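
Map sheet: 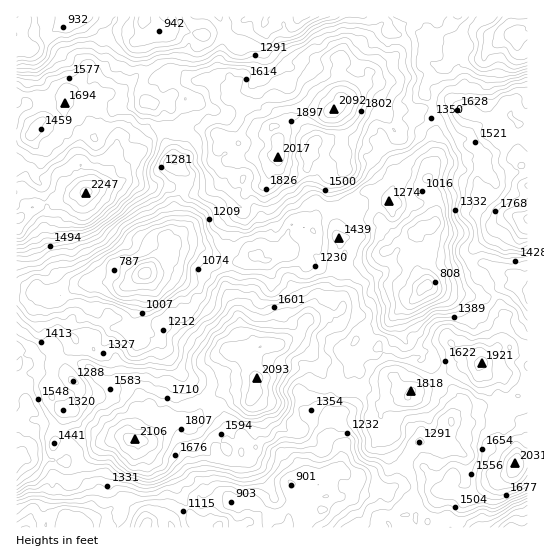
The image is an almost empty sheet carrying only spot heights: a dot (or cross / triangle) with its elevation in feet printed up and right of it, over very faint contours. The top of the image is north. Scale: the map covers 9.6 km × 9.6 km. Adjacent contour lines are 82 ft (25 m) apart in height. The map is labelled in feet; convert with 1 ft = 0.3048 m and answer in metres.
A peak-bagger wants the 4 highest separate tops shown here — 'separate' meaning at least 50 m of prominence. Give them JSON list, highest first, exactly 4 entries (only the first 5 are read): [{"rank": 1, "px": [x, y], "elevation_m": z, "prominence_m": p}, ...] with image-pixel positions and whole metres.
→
[{"rank": 1, "px": [86, 193], "elevation_m": 685, "prominence_m": 550}, {"rank": 2, "px": [135, 439], "elevation_m": 642, "prominence_m": 223}, {"rank": 3, "px": [257, 378], "elevation_m": 638, "prominence_m": 98}, {"rank": 4, "px": [333, 109], "elevation_m": 638, "prominence_m": 184}]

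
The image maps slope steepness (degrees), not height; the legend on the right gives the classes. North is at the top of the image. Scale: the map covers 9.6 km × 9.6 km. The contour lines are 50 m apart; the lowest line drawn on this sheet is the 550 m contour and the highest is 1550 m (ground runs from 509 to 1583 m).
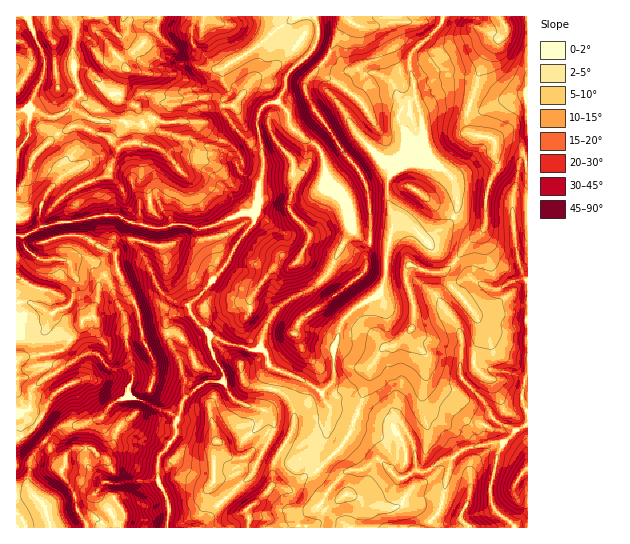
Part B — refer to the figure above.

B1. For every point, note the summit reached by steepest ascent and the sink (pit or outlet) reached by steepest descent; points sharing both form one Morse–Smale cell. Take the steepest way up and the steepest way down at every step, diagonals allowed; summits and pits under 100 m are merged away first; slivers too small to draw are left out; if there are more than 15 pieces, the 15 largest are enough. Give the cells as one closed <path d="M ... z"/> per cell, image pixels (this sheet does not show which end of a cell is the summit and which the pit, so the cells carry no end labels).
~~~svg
<path d="M527 16l-84 0-3 10-27 24-4 8 7 44 5 13 2 22-6 13-10 12 27 2 9 5 12 14 2 26-4 8 20 12 8 2 3-2-16 14-12 18-13 11-16 0-14-7-5 1-3 12 10 31-2 16-12 16-8 6-10 1-14 19-1 15-13 36 11 6 24 3 4 2 9-1 9 13 3 8 1 20 3 3 6 0 16-11 10-2 12-10 28-6 12 0 14-14 11-6 0-12-5-9 0-13 2-10 3-1z"/><path d="M314 16l-243 0 5 11-3 16 0 27 7 25-14 17-12 5-8-1-13-7-8 0-9 4 0 121 9 2 16-9 64-12 10 0 15 8 23 5 10 0 14-4 0-6 11-20 0-19-23-27-10-5-14-4 0-10 3-7-5-16 24 13 32-2 4-10 8-4 26-2 5 4 20 4 8-9 13-3 6-14 0-9 4-7 24-22 6-16z"/><path d="M115 215l-58 8-16 4-16 9-9-1 1 202 14-6 14 10 18-16 19 0 20-8 7-11 9-6 11-4 12 4 2-6 6-3 3-6 3-22-12-24-6-30-10-18-10-21-1-17 4-10 9-4 25 6 19-1 6-9-2-10-24 3-23-5z"/><path d="M442 16l-127 0 4 15-3 12-5 10-16 12-10 13 0 9-6 15 9 11 1 12 17 15 13 7 5 12 3 19 17 20 9 33 14 10 4-3 0-24-4-27 19-3 6-13 7-4 8-18 0-15-7-11-1-8 4-8 7-3 7 1-8-38 0-9 4-8 27-24 3-5z"/><path d="M190 312l-19 4-4 6 1 15 12 24 5 20 0 17-4 5-2 14-2 2-6-6-13-4-17-9-4 11-18 16 14 13 14 5 13 9-3 23 11 24 1 12-2 15 34 0 14-19 37-35 21-44-1-12-5-6-25-8-13-10-6-13 0-10-11-18-3-8 0-11z"/><path d="M261 113l-4 5 0 11 7 37-5 20 0 16-6 12 2 7-19 24-12 22-21 26-15 13 3 8 19 22 15 7 24 6 9 0 2-2 5-20 16-22 9-6 19-8 12-10-16-17-9-2 12-20 1-8-20-24 0-9 6-16-2-23-16-19-5-8-4-16z"/><path d="M253 213l-12 0-30 14-12 2-21-5 1 11-6 9-19 1-25-6-8 4-4 6 0 21 10 21 10 18 6 30 12 24-3 22-3 6-6 3-2 7 17 8 13 4 6 6 4-9 0-7 4-5 0-17-5-20-12-24-1-15 4-6 20-5-3-5 1-3 8-4 22-25 9-12 8-17 16-19 3-5z"/><path d="M233 105l-30 3-4 3-4 10-32 2-23-10 4 13-3 7 0 10 14 4 10 5 23 27 0 19-11 20 1 6 20 5 8-1 35-15 13 0 3-6 2-21 5-20-7-37 2-15-8-3-13-2z"/><path d="M455 217l-26 23-3 0-17-15-11 0-6 4-5 24-2 26-5 14-25 15-12 13-4 9 0 5-6 12 2 30-3 6-9 8 2 11 9 9 20 8 2-2 12-35 1-15 14-19 12-3 16-15 2-5 2-16-10-31 3-12 5-1 14 7 16 0 13-11 12-18 15-12-1-2-5 2-7-3z"/><path d="M278 369l-3 1-4 24-8 16 4 2 5 6 0 16-20 40-37 35-13 19 45 0 2-10-2-8 6-6 5-3 15-16 17 4 13-12 12-5 28-27 9-15 3-11-2-2-19-6-9-9-2-8-13-10z"/><path d="M379 241l-10 1-4 12 0 16-27 23-4 3-13-15-12 10-19 8-15 12-10 16-5 19 7 8 1 9 5 5 28 11 21 14 10-10 3-6-2-30 10-26 12-13 20-11 5-4 4-10 3-30 2-8z"/><path d="M411 444l-8 1-4 4-2 10-7 10-8-8-7-1-13 9-16 3-17 17-10 17-18 11-2 10 127 1 14-18 12-51-9 1-18 12-6 0-3-3-1-20z"/><path d="M278 101l-12 3-7 9 9 6 4 16 21 27 2 23-6 16 0 9 20 24-1 8-11 19 8 3 17 16 10-13 9-21 11-15-4-21-4-12-17-20-3-19-5-12-13-7-17-15-1-12z"/><path d="M355 419l-3 11-9 15-28 27-12 5-13 12-17-4-15 16-11 9 2 8 0 10 49 0 3-11 16-9 6-6 6-13 17-17 16-3 13-9 7 1 8 8 7-10 2-10 13-6-9-15-9 1-4-2-17-2z"/><path d="M118 428l-6 19-7 9-7-1-7-7-16 0-10 7 0 10-4 9 10 12 4 8 2 16 9 11 9-2 10 6 11-2-4-9-15-19 0-4 6-8 16 1 7-3 33-2-2-14 3-11-13-9-14-5z"/>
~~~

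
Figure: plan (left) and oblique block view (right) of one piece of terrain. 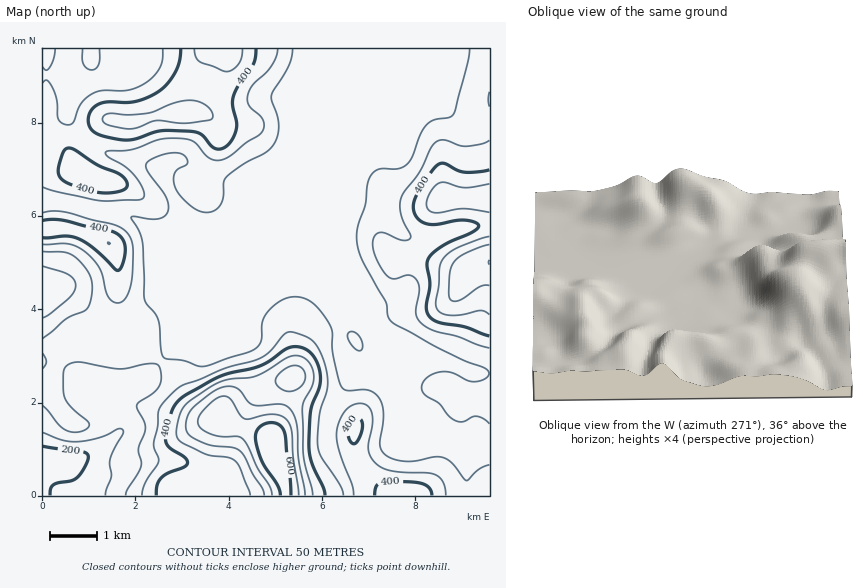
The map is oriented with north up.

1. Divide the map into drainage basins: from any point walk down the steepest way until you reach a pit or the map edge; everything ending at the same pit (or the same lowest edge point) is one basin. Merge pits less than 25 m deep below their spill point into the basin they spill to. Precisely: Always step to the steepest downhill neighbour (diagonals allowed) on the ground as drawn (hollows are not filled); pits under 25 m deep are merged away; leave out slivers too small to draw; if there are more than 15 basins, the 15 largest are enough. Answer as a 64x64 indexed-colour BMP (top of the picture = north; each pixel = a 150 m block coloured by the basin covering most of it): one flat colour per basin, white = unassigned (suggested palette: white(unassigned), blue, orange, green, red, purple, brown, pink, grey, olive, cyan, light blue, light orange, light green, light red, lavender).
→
<image width="64" height="64" href="data:image/bmp;base64,Qk12CAAAAAAAAHYAAAAoAAAAQAAAAEAAAAABAAQAAAAAAAAIAAATCwAAEwsAABAAAAAAAAAA////ALR3HwAOf/8ALKAsACgn1gC9Z5QAS1aMAMJ34wB/f38AIr28AM++FwDox64AeLv/AIrfmACWmP8A1bDFACIiIiIiIiIiIiIiIiIiIiIiIiIiIiIiIiERERERERERIiIiIiIiIiIiIiIiIiIiIiIiIiIiIiIiEREREREREREiIiIiIiIiIiIiIiIiIiIiIiIiIiIiIiERERERERERESIiIiIiIiIiIiIiIiIiIiIiIiIiIiIiERERERERERERIiIiIiIiIiIiIiIiIiIiIiIiIiIiIiEREREREREREREiIiIiIiIiIiIiIiIiIiIiIiIiIiIiIRERERERERERESIiIiIiIiIiIiIiIiIiIiIiIiIiIiIhERERERERERERIiIiIiIiIiIiIiIiIiIiIiIiIiIiIiEREREREREREREiIiIiIiIiIiIiIiIiIiIiESIiIiIiIRERERERERERESIiIiIiIiIiIiIiIiIiIRERERERERERERERERERERERIiIiIiIiIiIiIiIiIhEREREREREREREREREREREREREiIiIiIiIiIiIiIiIRERERERERERERERERERERERERESIiIiIiIiIiIiIiERERERERERERERERERERERERERERIiIiIiIiIiIiIiEREREREREREREREREREREREREREREiIiIiIiIiIiIiIRERERERERERERERERERERERERERESIiIiIiIiIiIiIRERERERERERERERERERERERERERERQiIiIiIiIiIiIhERERERERERERERERERERERERERERFEIiIiIiIiIiIhEREREREREREREREREREREREREREREUQiIiIiIiIiIhERERERERERERERERERERERERERERERRCIiIiIiIiIhERERERERERERERERERERERERERERERFEIiJEREQiIREREREREREREREREREREREREREREREREURCREREREIRERERERERERERERERERERERERERERERERRERERERERBERERERERERERERERERERERERERERERERFEREREREREEREREREREREREREREREREREREREREREREUREREREREQRERERERERERERERERERERERERERERERERREREREREQRERERERERERERERERERERERERERERERERFEREREREQREREREREREREREREREREREREREREREREREUREREREQRERERERERERERERERERERERERERERERERERRERERERBERERERERERERERERERERERERERERERERERFEREREREEREREREREREREREREREREREREREREREREREUREREREQRERERERERERERERERERERERERERERERERERRERERERBERERERERERERERERERERERERERERERERERFEREREREEREREREREREREREREREREREREREREREREREUREREREQRERERERERERERERERERERERERERERERERERREREREQRERERERERERERERERERERERERERERERERERFERERERBEREREREREREREREREREREREREREREREREREURERERBERERERERERERERERERERERERERERERERERERREREEREREREREREREREREREREREREREREREREREREREiERERERERERERERERERERERERERERERERERERERERESIRERERERERERERERERERERERERERERERERERERERERIhEREREREREREREREREREREREREREREREREREREREREiIRERERERERERERERERERERERERERERERERERERERESIhERERERERERERERERERERERERERERERERERERERERIiEREREREREREREREREREREREREREREREREREREREREiIRERERERERERERERERERERERERERERERERERERERESIiERERERERERERERERERERERERERERERERERERERERIzIxEREREREREREREREREREREREREREREREREREREREzMzERERERERERERERERERERERERERERERERERERERETMzERERERERERERERERERERERERERERERERERERERERMzMxEREREREREREREREREREREREREREREREREREREREzMzERERERERERERERERERERERERERERERERERERERETMzMxERERERERERERERERERERERERERERERERERERERMzMzMREREREREREREREREREREREREREREREREREREREzMzMzMRERERERERERERERERERERERERERERERERERETMzMzMzMzMzMRERERERERERERERERERERERERERERERMzMzMzMzMzMzMzIhEREREREREREREREREREREREREREzMzMzMzMzMzMzMiIRERERERERERERERERERERERERETMzMzMzMzMzMzMyIiERERERERERERERERERERERERERMzMzMzMzMzMzMzMiIREREREREREREREREREREREREREzMzMzMzMzMzMzMyIiERERERERERERERERERERERERETMzMzMzMzMzMzMzIiIRERERERERERERERERERERERERMzMzMzMzMzMzMzMiIhEREREREREREREREREREREREREzMzMzMzMzMzMzMzIiERERERERERERERERERERERERETMzMzMzMzMzMzMzMyIRERERERERERERERERERERERER"/>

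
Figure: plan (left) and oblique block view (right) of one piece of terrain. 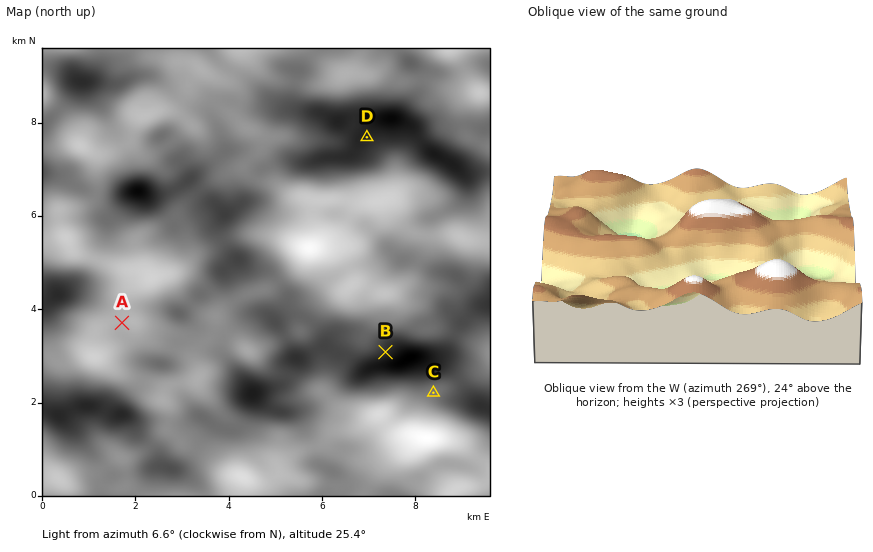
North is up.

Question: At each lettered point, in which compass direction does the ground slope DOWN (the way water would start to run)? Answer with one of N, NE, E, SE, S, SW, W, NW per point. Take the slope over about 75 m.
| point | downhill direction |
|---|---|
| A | NE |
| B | SE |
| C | W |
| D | SE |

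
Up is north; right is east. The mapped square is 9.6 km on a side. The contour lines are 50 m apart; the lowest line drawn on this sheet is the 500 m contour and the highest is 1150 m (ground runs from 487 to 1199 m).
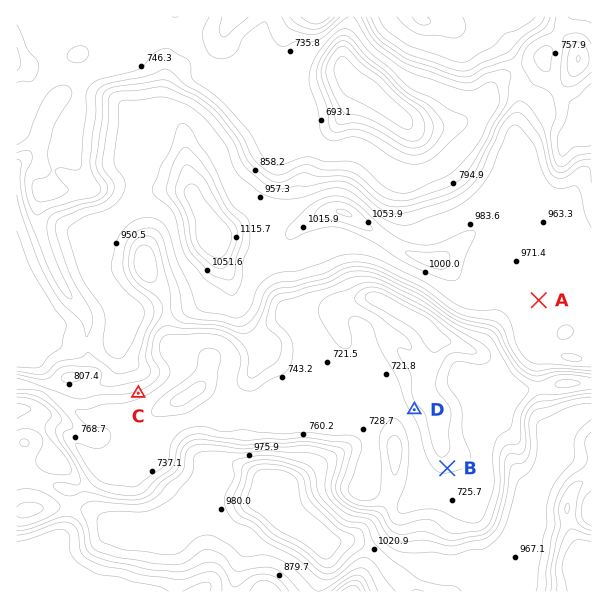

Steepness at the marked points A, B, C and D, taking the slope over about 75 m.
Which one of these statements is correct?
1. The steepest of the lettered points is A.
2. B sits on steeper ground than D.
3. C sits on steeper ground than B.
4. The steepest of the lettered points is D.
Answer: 3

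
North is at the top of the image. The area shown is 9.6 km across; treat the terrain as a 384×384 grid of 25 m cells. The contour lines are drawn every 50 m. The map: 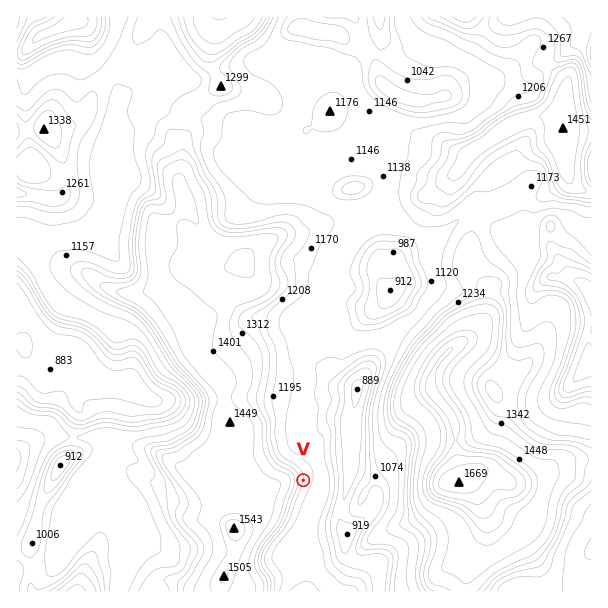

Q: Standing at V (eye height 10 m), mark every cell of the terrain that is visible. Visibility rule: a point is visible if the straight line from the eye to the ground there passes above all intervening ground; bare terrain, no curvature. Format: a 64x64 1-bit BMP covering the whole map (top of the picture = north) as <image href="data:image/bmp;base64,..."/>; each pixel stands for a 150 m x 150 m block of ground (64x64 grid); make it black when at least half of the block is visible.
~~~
<image width="64" height="64" href="data:image/bmp;base64,Qk0+AgAAAAAAAD4AAAAoAAAAQAAAAEAAAAABAAEAAAAAAAACAAATCwAAEwsAAAIAAAAAAAAA////AAAAAAAAAAAYPvwAAAAAADx//gAAAAAAD/8+AAAAAAAH/D8AAAAAAAPkHwAAAAAAAeMfAAAAAAABw/8wAAAAAAHD/zAAAAAAA8f8IAAAAAADxPxgAAAAAAHC/gAAAAAAA+P+AAAAAAABw/4AAAAAAADD/wAAAAAAAMP/AAAAAAAAw/+AAAAAAADD/4AAAAAAAIP/gAAAAAABw/+AAAAAAAHD9wAAAAAAAePnAAAAAAABo+4AAAAAAAPB/AAAAAAAA/H8AAAAAAADv/wAAAAAAAf//gAAAAAAB//4AAAAAAAD//gAAAAAAAPwcAAAAAAAA/AQAAAAAAAH8AAAAAAAAB/wBAAAAAAAP/ACAAAAAAB/4AMAAAAAAH/gA4AAAAAAAeADwAAAAAAB+AfAAAAAAAH8B8AAAAAAD/4PwAAAAAAH//+AAAAAAAA//4AAAAAAAA//wAAAAAAAAf/gAAAAAAAA//AAAAAAAABz+AAAAAAAAHP8AAAAAAAA+f4QAAAAAB/gPzgAAAAAH/A/+AAAAAAf8B/4AAAAAB/4B/gAAAAAH+AD+AAAAAA/gABwAAAAAB4AAAAAAAAAAAAAAAAAAAAAAAAAAAAAAAAAAAAAAAAAAAAAAAAAAAAAAAAAAAAAAAAAAAAAAAAAAAcAAAAAAAAAD+AAAAAAAAAf8AAAAAAAAB/wAA=="/>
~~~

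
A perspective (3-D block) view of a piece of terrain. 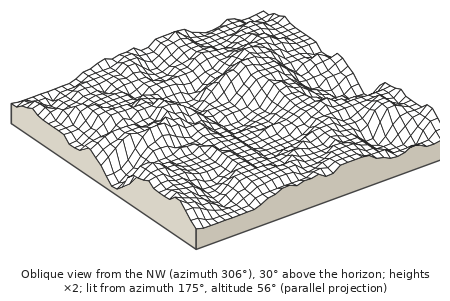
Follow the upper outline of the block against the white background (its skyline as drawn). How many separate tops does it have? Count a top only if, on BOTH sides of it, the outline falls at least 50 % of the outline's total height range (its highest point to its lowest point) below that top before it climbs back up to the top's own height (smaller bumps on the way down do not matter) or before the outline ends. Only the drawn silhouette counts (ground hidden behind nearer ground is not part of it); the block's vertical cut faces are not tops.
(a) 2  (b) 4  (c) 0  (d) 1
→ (d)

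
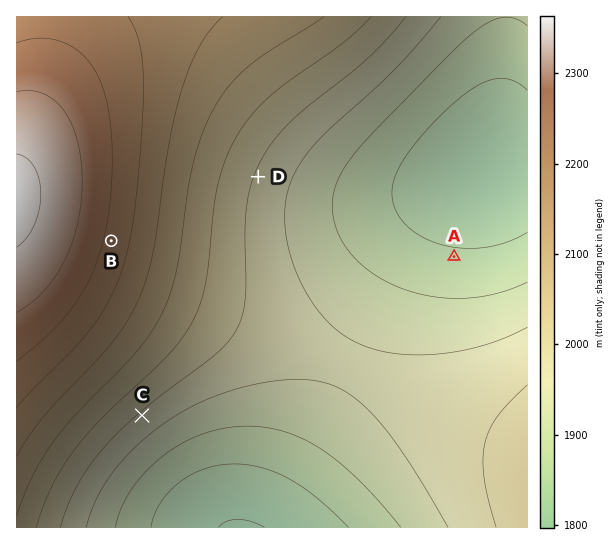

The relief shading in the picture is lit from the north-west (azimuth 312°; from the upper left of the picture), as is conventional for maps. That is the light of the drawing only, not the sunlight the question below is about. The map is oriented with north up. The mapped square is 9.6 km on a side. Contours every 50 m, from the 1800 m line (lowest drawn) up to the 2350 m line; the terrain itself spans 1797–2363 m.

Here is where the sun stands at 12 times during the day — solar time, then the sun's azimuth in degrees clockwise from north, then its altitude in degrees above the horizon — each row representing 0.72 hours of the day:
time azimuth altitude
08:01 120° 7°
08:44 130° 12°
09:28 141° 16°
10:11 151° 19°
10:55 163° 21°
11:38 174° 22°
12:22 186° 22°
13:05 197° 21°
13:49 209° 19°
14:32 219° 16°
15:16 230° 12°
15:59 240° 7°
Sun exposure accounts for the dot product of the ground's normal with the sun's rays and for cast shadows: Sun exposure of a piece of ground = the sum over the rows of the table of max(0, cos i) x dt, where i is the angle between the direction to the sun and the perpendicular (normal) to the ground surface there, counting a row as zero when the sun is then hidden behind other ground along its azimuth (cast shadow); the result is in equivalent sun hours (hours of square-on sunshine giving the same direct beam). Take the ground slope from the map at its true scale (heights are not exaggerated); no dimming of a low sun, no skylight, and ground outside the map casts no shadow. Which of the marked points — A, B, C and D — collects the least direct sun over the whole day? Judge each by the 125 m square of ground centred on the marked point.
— A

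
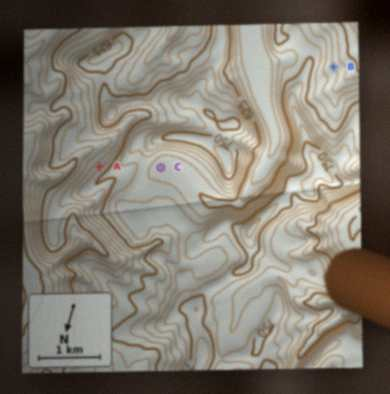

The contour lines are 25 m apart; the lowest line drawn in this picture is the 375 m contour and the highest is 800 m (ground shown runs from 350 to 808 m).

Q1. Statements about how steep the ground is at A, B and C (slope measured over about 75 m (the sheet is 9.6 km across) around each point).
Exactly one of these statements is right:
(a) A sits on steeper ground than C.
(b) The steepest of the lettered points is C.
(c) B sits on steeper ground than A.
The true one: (a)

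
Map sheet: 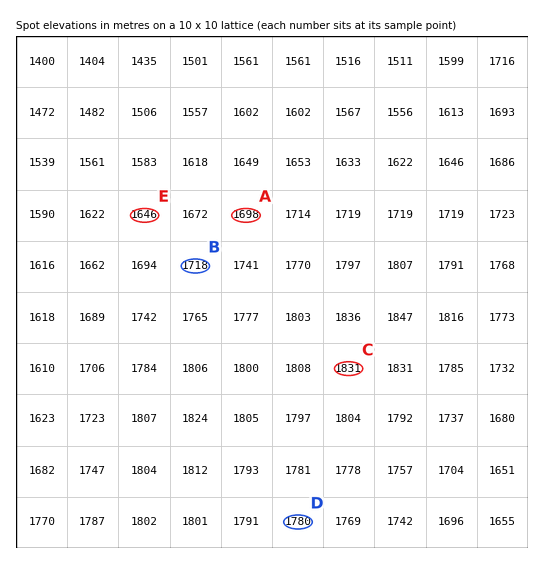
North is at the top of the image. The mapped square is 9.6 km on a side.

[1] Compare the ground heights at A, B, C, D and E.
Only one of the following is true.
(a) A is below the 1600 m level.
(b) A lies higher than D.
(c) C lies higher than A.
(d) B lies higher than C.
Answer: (c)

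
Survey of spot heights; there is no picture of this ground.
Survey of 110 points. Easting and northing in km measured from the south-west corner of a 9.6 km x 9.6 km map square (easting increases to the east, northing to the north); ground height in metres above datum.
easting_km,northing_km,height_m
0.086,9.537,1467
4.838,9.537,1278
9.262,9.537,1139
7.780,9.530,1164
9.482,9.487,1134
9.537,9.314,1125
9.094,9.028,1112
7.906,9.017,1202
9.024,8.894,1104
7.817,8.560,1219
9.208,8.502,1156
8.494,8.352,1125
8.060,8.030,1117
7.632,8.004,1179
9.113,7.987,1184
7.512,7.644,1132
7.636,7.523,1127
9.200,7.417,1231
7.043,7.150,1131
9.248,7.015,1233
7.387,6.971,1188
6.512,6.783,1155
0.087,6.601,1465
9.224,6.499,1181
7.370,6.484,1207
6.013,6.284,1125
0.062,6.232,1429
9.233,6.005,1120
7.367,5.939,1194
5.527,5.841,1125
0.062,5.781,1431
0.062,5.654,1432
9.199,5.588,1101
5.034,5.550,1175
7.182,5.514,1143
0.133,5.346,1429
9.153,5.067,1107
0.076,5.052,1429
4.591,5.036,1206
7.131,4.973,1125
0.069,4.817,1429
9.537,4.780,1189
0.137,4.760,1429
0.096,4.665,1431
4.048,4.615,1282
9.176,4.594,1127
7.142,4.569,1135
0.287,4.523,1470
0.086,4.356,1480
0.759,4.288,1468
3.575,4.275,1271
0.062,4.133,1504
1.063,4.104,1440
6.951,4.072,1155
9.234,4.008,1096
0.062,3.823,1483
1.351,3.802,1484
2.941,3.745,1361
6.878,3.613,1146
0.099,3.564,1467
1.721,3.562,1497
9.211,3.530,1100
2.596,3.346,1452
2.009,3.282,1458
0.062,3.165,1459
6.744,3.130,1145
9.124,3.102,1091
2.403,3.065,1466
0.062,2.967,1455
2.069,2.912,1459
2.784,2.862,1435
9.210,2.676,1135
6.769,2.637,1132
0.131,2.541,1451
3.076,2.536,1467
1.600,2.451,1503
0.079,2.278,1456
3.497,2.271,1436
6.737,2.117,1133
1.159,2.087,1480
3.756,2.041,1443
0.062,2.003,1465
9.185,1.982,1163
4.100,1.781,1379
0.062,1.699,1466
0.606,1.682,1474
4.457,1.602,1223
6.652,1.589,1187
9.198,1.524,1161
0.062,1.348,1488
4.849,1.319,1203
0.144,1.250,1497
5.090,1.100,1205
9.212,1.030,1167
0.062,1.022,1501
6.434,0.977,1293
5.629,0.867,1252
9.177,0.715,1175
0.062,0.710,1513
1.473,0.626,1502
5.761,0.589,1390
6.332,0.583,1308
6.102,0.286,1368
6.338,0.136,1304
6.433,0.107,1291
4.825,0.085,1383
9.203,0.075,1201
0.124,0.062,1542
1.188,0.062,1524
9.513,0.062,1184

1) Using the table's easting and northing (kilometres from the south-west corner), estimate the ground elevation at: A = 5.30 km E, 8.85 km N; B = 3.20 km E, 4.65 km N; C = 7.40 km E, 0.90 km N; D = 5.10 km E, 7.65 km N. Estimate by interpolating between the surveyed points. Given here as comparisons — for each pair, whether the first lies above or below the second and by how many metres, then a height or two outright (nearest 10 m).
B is above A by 140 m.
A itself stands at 1200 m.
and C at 1230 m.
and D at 1220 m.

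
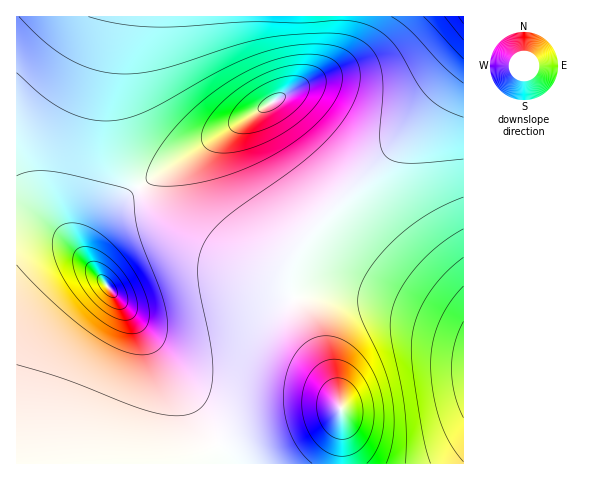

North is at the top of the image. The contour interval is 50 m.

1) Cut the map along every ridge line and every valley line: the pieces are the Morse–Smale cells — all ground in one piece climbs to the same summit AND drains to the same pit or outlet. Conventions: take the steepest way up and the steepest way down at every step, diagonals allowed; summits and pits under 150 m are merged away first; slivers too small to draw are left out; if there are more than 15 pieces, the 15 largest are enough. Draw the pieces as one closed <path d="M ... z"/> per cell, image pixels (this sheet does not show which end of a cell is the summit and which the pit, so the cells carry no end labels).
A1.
<path d="M122 16l-106 1 0 446 212 1-9-18-43-69-49-66 23 17 24 5 28-2 32-8 60-25-4-22 2-16 6-12-11 8-11 5-20 0-31-8-26-13-20-13-37-35-20-37-8-35 0-43z"/><path d="M463 16l-340 0-9 61 0 43 4 20 6 21 9 17 14 19 21 22 25 17 27 14 19 8 17 3 24-1 11-6 20-24 89-87 63-76z"/><path d="M463 65l-50 64-110 112-12 24-1 12 4 21 31-6 37 3 37 10 65 27z"/><path d="M343 292l-29 2-19 5 6 19 29 58 9 24 3 10 0 53 121 1 1-131-72-30-24-7z"/><path d="M294 298l-60 25-39 9-21 1-15-2-12-5-15-11 44 62 53 87 113-1 0-53-3-10-9-24-29-58z"/>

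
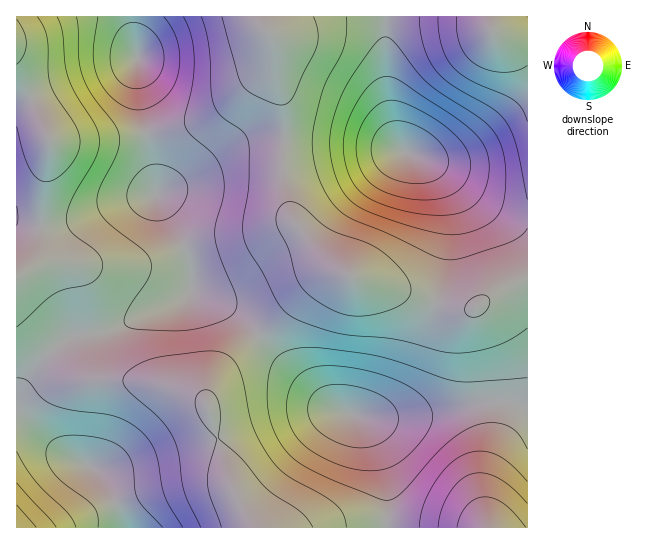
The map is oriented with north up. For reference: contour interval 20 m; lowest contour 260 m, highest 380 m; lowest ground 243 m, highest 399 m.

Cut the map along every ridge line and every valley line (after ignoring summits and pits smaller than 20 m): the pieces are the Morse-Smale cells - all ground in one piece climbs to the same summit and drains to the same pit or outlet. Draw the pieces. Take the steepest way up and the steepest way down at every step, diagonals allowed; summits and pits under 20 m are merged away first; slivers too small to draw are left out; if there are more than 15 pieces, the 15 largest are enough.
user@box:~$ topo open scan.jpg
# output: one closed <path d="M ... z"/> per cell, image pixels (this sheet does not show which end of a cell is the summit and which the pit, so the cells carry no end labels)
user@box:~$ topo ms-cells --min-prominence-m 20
<path d="M131 16l-115 1 0 293 35 39 20-12 38-6 42-20 22-7 10-5 8-8 1-5-1-19-4-14-12-27-19-31 0-12-17-94-2-38z"/><path d="M343 273l-14 2-14 6-56 54 9 12 57 56 13 8 25 6 42 0 89-16 17 2 17 7-1-130-8 1-22 11-22 16-10 1-26-5-42-15-30-6z"/><path d="M285 140l-2 33 8 41 29 40 19 17 28 12 30 6 42 15 26 5 10-1 22-16 31-13-1-64-18-3-16-7-55-38-40-18-41-6z"/><path d="M53 351l-18 18-14 20-5 10 0 19 13 6 20 19 20 14 28 14 8 10 21 47 129-1-22-38-25-83-6-7-21-10-27-6-69-4-14-8z"/><path d="M527 16l-142 1 2 74 6 39 7 17 5 5 40 19 48 34 28 10 7-1z"/><path d="M258 336l-37 34-13 23 0 16 23 73 22 44 2 2 131 0-1-50-6-27-12-26-8-8-21-6-13-8z"/><path d="M261 16l-129 1 1 20 4 14 2 38 18 106 33-18 29-22 20-11 15-4 29 0 2-2-1-32-8-31-1-30-3-8-9-11z"/><path d="M283 140l-29 0-15 4-20 11-29 22-34 18 19 31 12 27 5 24-1 13 14 9 25 10 28 26 57-54 14-6 15-2-14-9-10-10-29-40-8-41z"/><path d="M497 401l-18 2-74 14-48 0 10 8 14 36 6 25 0 42 141-1 0-116-17-8z"/><path d="M385 16l-124 1 2 9 9 11 3 8 1 30 8 31 0 33 2 2 71 2 46 7-7-11-8-37-3-28z"/><path d="M191 291l-8 8-8 4-33 12-25 13-46 9-19 13 19 21 10 6 9 3 40 0 31 4 30 9 11 6 5 6 1-12 9-18 28-28 14-12-29-26z"/><path d="M19 420l-3 1 0 106 109 1-10-29-12-22-8-8-34-17-28-24z"/><path d="M17 311l0 88 14-25 21-24z"/>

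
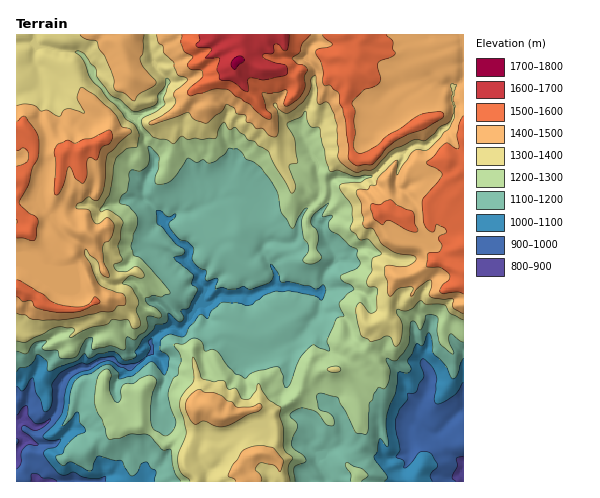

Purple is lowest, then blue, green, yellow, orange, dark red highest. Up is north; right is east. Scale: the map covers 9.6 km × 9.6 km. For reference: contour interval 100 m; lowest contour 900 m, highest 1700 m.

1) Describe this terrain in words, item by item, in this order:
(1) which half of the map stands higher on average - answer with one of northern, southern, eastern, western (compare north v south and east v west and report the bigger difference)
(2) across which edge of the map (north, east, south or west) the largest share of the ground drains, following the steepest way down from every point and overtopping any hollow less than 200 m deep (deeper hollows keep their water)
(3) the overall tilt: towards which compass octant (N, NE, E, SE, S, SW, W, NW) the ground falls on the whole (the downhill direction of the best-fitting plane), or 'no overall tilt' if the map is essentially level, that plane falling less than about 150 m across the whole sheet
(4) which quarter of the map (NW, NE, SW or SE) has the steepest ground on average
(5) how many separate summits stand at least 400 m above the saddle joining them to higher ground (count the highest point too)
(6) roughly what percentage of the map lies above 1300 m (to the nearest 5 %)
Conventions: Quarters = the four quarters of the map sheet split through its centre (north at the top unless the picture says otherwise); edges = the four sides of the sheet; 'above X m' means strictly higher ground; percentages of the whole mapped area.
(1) The northern half stands higher on average than the southern half.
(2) The largest share of the runoff leaves by the western edge.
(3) On the whole the ground falls towards the south.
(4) The steepest ground, on average, is in the south-west quarter.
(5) Counting only tops that stand 400 m proud, the map has 1 summit.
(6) Ground above 1300 m makes up about 50 % of the sheet.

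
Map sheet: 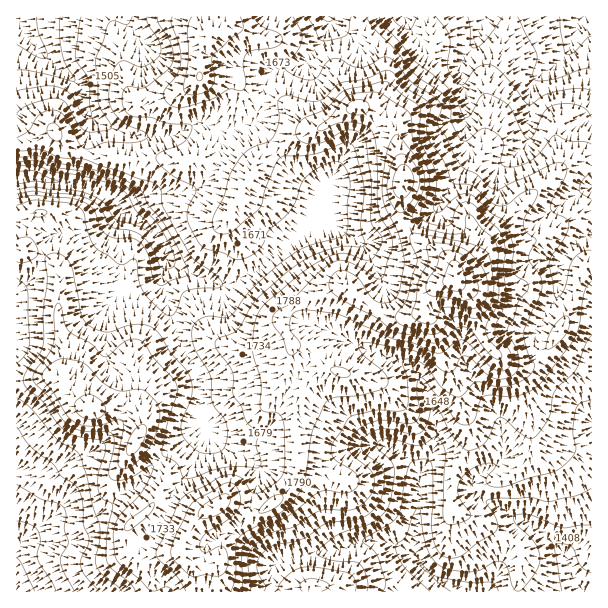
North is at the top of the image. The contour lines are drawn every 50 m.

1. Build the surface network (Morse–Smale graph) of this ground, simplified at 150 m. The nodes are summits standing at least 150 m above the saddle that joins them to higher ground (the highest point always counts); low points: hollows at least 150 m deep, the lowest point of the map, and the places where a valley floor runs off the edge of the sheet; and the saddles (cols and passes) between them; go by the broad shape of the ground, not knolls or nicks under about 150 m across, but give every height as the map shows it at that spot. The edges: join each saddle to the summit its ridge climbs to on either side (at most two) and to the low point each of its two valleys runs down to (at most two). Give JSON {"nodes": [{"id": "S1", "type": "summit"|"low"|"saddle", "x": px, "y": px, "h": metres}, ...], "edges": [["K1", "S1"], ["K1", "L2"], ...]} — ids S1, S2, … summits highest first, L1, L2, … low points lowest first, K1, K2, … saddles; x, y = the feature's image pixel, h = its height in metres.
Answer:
{"nodes": [
{"id": "S1", "type": "summit", "x": 455, "y": 279, "h": 2078},
{"id": "L1", "type": "low", "x": 17, "y": 18, "h": 1361},
{"id": "L2", "type": "low", "x": 587, "y": 591, "h": 1364},
{"id": "L3", "type": "low", "x": 587, "y": 17, "h": 1365},
{"id": "L4", "type": "low", "x": 17, "y": 591, "h": 1368},
{"id": "L5", "type": "low", "x": 23, "y": 177, "h": 1383},
{"id": "K1", "type": "saddle", "x": 261, "y": 99, "h": 1684},
{"id": "K2", "type": "saddle", "x": 575, "y": 288, "h": 1670},
{"id": "K3", "type": "saddle", "x": 42, "y": 255, "h": 1648},
{"id": "K4", "type": "saddle", "x": 84, "y": 155, "h": 1606}],
"edges": [["K1", "S1"], ["K1", "L1"], ["K1", "L3"], ["K2", "S1"], ["K2", "L2"], ["K2", "L3"], ["K3", "S1"], ["K3", "L4"], ["K3", "L5"], ["K4", "S1"], ["K4", "L1"], ["K4", "L5"]]}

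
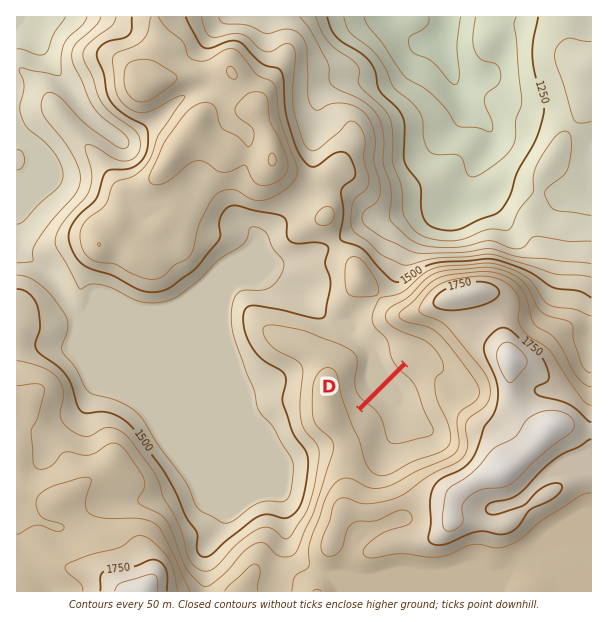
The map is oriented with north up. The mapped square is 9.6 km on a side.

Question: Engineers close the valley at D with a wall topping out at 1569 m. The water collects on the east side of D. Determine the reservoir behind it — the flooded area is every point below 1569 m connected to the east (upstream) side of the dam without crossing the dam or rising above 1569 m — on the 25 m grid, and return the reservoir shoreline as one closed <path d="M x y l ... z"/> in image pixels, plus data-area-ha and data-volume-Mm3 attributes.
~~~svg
<path d="M407 367l-2 0-43 43 10 7 2 6 0 24 2 2 0 6 2 3 6 5 8-1 16-10 14-2 1-2 5 0 1-2 5 0 6-2 4-6-2-12-15-24-7-22-5-6-8-7z" data-area-ha="126" data-volume-Mm3="30.81"/>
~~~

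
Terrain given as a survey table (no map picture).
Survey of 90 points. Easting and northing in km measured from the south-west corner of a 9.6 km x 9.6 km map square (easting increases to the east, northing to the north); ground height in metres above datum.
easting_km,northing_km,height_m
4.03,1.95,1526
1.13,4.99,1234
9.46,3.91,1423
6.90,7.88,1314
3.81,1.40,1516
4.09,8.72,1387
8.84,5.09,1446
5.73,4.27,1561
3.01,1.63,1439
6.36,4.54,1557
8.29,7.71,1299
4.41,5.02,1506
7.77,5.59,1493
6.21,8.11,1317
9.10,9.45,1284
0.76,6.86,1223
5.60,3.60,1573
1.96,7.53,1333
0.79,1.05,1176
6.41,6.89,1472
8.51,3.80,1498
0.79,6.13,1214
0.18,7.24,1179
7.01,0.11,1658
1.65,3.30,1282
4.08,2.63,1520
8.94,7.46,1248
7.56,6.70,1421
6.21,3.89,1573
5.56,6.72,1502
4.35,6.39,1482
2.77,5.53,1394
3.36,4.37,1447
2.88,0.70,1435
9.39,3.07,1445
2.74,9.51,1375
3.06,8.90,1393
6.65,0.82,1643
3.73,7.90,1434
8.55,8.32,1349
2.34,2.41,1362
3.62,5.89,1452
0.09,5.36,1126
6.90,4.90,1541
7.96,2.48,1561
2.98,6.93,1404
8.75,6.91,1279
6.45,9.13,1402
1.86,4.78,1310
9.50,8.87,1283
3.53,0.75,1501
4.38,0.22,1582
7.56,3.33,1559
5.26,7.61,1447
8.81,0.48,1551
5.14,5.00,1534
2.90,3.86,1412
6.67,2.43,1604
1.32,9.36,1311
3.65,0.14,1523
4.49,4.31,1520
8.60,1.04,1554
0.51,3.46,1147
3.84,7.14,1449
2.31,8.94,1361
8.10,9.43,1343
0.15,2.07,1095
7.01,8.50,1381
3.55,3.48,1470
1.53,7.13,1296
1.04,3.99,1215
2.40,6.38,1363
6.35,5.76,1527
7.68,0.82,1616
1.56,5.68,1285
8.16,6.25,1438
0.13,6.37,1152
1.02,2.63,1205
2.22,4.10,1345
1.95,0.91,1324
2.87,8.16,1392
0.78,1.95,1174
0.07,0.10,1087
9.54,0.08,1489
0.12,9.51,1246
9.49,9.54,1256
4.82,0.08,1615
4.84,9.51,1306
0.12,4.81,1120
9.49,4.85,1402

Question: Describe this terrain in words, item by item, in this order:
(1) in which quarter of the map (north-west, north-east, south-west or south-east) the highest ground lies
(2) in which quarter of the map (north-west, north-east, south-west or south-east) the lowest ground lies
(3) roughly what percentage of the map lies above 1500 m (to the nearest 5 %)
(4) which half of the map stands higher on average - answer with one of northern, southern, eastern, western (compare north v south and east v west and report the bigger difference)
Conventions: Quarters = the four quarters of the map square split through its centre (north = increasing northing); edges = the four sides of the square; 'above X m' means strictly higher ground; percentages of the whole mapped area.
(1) The highest point lies in the south-east quarter of the map.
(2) The lowest ground is in the south-west quarter.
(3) Roughly 30 % of the ground is higher than 1500 m.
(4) The eastern half stands higher on average than the western half.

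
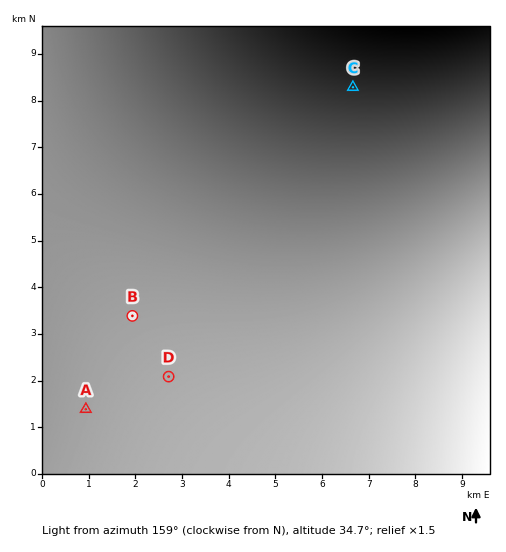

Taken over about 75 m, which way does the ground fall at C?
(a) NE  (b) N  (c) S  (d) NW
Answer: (b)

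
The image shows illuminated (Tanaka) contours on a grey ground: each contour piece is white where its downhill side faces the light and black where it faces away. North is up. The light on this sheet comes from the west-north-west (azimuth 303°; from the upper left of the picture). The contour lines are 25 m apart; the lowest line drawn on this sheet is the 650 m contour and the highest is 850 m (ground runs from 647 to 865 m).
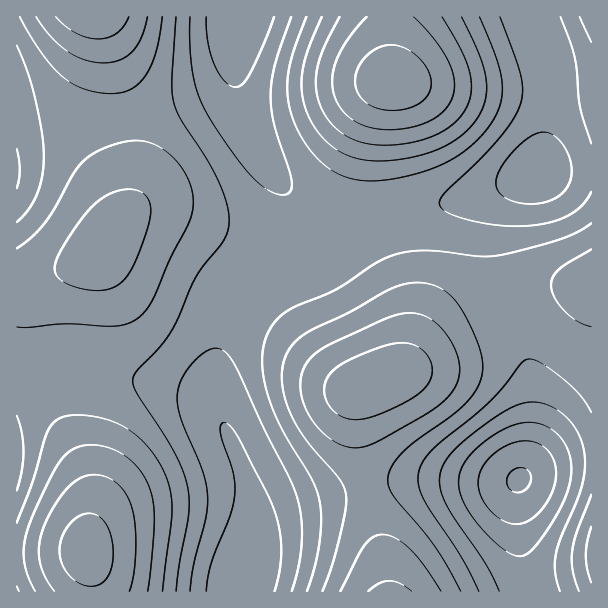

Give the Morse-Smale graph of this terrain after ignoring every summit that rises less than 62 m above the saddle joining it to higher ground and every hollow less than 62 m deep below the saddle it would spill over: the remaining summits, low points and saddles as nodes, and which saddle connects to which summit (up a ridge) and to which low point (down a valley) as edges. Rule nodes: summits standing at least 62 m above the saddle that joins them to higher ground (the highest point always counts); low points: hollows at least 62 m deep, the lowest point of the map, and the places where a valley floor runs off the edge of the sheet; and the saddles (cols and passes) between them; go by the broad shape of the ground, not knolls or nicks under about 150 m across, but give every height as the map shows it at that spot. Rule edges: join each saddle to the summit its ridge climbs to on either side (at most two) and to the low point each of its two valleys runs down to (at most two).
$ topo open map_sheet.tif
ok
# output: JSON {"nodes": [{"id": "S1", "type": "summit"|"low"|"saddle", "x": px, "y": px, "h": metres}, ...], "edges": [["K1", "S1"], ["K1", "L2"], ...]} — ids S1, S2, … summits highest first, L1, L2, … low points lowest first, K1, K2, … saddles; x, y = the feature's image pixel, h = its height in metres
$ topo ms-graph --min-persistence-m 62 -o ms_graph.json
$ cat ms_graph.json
{"nodes": [
{"id": "S1", "type": "summit", "x": 393, "y": 81, "h": 865},
{"id": "S2", "type": "summit", "x": 86, "y": 552, "h": 862},
{"id": "S3", "type": "summit", "x": 92, "y": 17, "h": 845},
{"id": "S4", "type": "summit", "x": 375, "y": 383, "h": 841},
{"id": "L1", "type": "low", "x": 519, "y": 480, "h": 647},
{"id": "L2", "type": "low", "x": 242, "y": 582, "h": 676},
{"id": "K1", "type": "saddle", "x": 35, "y": 378, "h": 762},
{"id": "K2", "type": "saddle", "x": 498, "y": 288, "h": 758},
{"id": "K3", "type": "saddle", "x": 266, "y": 275, "h": 738},
{"id": "K4", "type": "saddle", "x": 377, "y": 216, "h": 733}],
"edges": [["K1", "S2"], ["K1", "S3"], ["K1", "L2"], ["K2", "S4"], ["K2", "L1"], ["K2", "L2"], ["K3", "S3"], ["K3", "S4"], ["K3", "L2"], ["K4", "S1"], ["K4", "S4"], ["K4", "L2"]]}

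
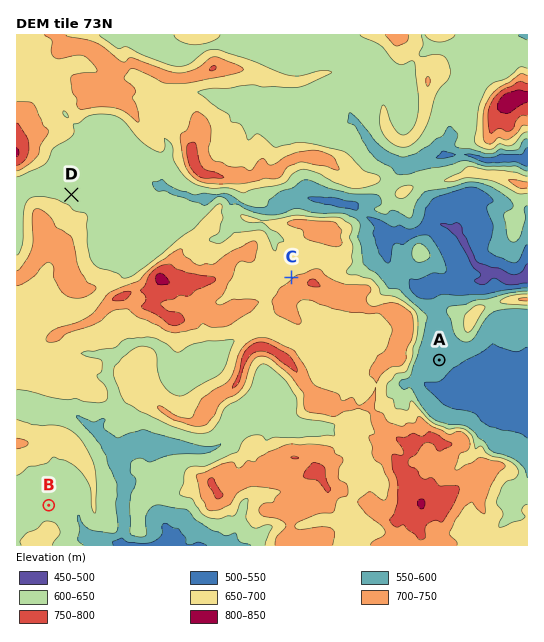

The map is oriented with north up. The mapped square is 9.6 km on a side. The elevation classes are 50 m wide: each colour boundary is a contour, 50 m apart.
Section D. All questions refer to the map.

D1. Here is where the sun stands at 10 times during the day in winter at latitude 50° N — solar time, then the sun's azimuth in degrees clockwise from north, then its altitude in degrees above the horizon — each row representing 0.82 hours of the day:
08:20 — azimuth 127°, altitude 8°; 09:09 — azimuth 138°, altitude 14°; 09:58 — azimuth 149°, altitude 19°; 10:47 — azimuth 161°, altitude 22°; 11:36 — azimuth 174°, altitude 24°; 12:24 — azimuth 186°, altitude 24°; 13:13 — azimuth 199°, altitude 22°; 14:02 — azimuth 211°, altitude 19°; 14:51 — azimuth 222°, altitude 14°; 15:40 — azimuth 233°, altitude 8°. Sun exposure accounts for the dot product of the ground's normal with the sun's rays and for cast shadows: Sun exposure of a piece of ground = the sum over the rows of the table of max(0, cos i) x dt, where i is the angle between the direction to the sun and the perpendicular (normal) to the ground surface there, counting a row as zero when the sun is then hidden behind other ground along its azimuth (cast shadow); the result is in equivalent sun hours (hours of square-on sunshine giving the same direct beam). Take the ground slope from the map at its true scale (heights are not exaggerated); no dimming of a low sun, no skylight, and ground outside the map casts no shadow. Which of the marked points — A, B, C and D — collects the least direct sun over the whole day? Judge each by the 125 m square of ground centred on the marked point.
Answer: C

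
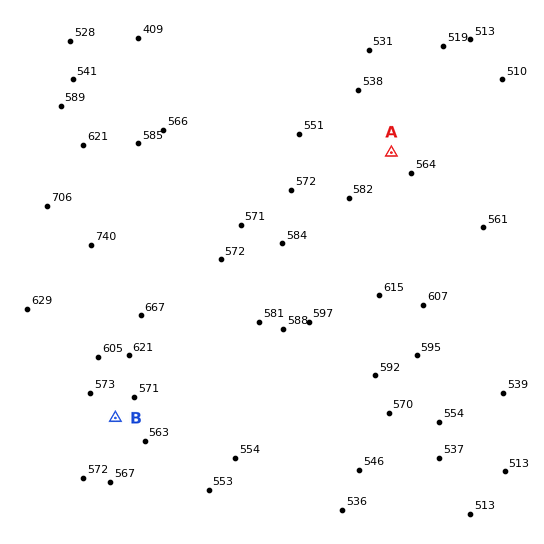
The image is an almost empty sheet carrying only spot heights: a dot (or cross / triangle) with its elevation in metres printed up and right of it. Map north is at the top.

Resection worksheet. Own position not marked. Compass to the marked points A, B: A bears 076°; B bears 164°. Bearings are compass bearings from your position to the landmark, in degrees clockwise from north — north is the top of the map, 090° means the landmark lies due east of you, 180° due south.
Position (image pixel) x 63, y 235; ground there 715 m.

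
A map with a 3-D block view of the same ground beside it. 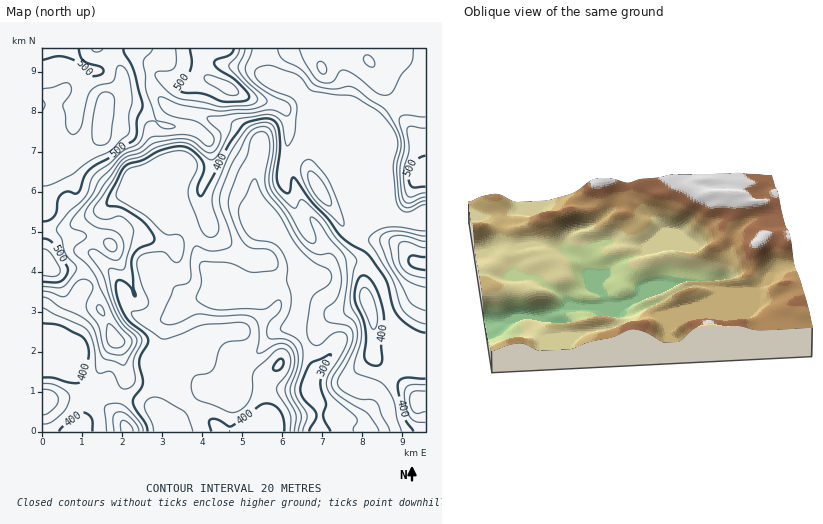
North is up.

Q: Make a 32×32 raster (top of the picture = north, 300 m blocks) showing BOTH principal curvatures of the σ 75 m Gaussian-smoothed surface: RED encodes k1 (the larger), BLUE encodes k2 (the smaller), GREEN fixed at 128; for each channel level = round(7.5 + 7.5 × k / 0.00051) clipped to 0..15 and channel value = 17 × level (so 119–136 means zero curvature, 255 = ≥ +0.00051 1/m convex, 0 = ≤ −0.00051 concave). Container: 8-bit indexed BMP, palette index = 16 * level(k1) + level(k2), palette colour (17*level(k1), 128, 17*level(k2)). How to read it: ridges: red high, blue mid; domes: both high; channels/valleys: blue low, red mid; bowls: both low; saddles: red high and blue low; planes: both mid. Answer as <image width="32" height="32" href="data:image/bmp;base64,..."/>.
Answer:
<image width="32" height="32" href="data:image/bmp;base64,Qk02CAAAAAAAADYEAAAoAAAAIAAAACAAAAABAAgAAAAAAAAEAAATCwAAEwsAAAABAAAAAAAAAIAAABGAAAAigAAAM4AAAESAAABVgAAAZoAAAHeAAACIgAAAmYAAAKqAAAC7gAAAzIAAAN2AAADugAAA/4AAAACAEQARgBEAIoARADOAEQBEgBEAVYARAGaAEQB3gBEAiIARAJmAEQCqgBEAu4ARAMyAEQDdgBEA7oARAP+AEQAAgCIAEYAiACKAIgAzgCIARIAiAFWAIgBmgCIAd4AiAIiAIgCZgCIAqoAiALuAIgDMgCIA3YAiAO6AIgD/gCIAAIAzABGAMwAigDMAM4AzAESAMwBVgDMAZoAzAHeAMwCIgDMAmYAzAKqAMwC7gDMAzIAzAN2AMwDugDMA/4AzAACARAARgEQAIoBEADOARABEgEQAVYBEAGaARAB3gEQAiIBEAJmARACqgEQAu4BEAMyARADdgEQA7oBEAP+ARAAAgFUAEYBVACKAVQAzgFUARIBVAFWAVQBmgFUAd4BVAIiAVQCZgFUAqoBVALuAVQDMgFUA3YBVAO6AVQD/gFUAAIBmABGAZgAigGYAM4BmAESAZgBVgGYAZoBmAHeAZgCIgGYAmYBmAKqAZgC7gGYAzIBmAN2AZgDugGYA/4BmAACAdwARgHcAIoB3ADOAdwBEgHcAVYB3AGaAdwB3gHcAiIB3AJmAdwCqgHcAu4B3AMyAdwDdgHcA7oB3AP+AdwAAgIgAEYCIACKAiAAzgIgARICIAFWAiABmgIgAd4CIAIiAiACZgIgAqoCIALuAiADMgIgA3YCIAO6AiAD/gIgAAICZABGAmQAigJkAM4CZAESAmQBVgJkAZoCZAHeAmQCIgJkAmYCZAKqAmQC7gJkAzICZAN2AmQDugJkA/4CZAACAqgARgKoAIoCqADOAqgBEgKoAVYCqAGaAqgB3gKoAiICqAJmAqgCqgKoAu4CqAMyAqgDdgKoA7oCqAP+AqgAAgLsAEYC7ACKAuwAzgLsARIC7AFWAuwBmgLsAd4C7AIiAuwCZgLsAqoC7ALuAuwDMgLsA3YC7AO6AuwD/gLsAAIDMABGAzAAigMwAM4DMAESAzABVgMwAZoDMAHeAzACIgMwAmYDMAKqAzAC7gMwAzIDMAN2AzADugMwA/4DMAACA3QARgN0AIoDdADOA3QBEgN0AVYDdAGaA3QB3gN0AiIDdAJmA3QCqgN0Au4DdAMyA3QDdgN0A7oDdAP+A3QAAgO4AEYDuACKA7gAzgO4ARIDuAFWA7gBmgO4Ad4DuAIiA7gCZgO4AqoDuALuA7gDMgO4A3YDuAO6A7gD/gO4AAID/ABGA/wAigP8AM4D/AESA/wBVgP8AZoD/AHeA/wCIgP8AmYD/AKqA/wC7gP8AzID/AN2A/wDugP8A/4D/ALNzdnd1hfn81ZJ3dneYqLa3l5e42IRxdoeXhnWGhaOjuZeEdXW1+LVxdHZ2lriohZW3qbnK1rKFhoN0lpeD18jKuKWVp6WzkmR2h6imloV0ZJant7Zxg3OSpreWdnPp2NrHtZWGdaW3lZaXl4Z0dXd1lqXEslB2ocrJl3Z2pPfIk4N0lbd1p+mUhoanhoaGhoWYt8fXgIWh2siWhpa0o3KFhnaExoTExWJ2hqiGmJh1hZW36fuicoGE1seopoaGd4eHd2Kk19e1YYSXqJeYh3aGk4La/LGUhHCV59mVh3d3d4Z1YoX7+/rjs6aoqKiWhpi3kbPVoKanYVC19oR3h4aFdIVklPf3tqKEdYeYqLfHybqFcXGEp7eEYIP3k4aDlYaGl5XH9qRgcIR0dZenp6e4x7S3g4aWqMaklPiTgpepdae2tfr4cKLHp4d0lIRicoKDlcilhZaYlbPo+ICUuZhjxJRz5tVg17aVl4aVdHZ3h3Z1p6WGhYZzlfrXgJW3hrfog4P3o3D2c3WGl7iVdneFhnWUhHeHdWOF96NwlLWV2erl1raQxcZidZe3pnN0dYeYmLiUh4Z0ZKXFgYOoysjJp3SEgKT3c0J0l8iEhIeWp7fJyYOEk5Z0lIN0lrjZx8iUg4Sj+tq0tsa2yZOWqLfGlaaTg5H4o4O3tra32Pm1spSmyMW4tabIx5Wnkqi4x4VjdYaA6NeAt/eUxOfotoO2lXKTdYWnyLiCdYZz2MiXcnd3c5L3gHH3tXaEgYCAcrmntpFgg8iUgYV3hpTnpnVzd4Vw5sSA9vaDh3eHoPJgpnW32ZWQcHOHh4eEt+eFdYaFkKX4kMX5s3V3h4aw+sOWhpbIpqZwdnd3h4S3+JZ1h3Og+teQ+fiBd3eHdZD516mnp6WFxnFQhId3hnP213V2g5D5xMP5lISHh4eDoPrKh4eot5bXg2KhcHN1UNL1dXWEgPbVs9aCh4eHd4Sh6KeGqKa3x9nVtreEckBi+Pl1lYNgtPaDhId3h4d3dmD1poaodZa3ucbqxMTHxeT4+saWQjCj+IN3d3eHh3d2YPe4h6dldciol7iCxvj3+LaBs8OCUKD2g4eHd3d3d3DT+JaHl4aEuKeHlpXFg3CAgJCBgqe04/iCh3d3d4Zxo+WVdYeHdoS4yZeop3JwlJamuNj4+PX26aKEc4JygrfHpod3mJiYlLa4trd0gcbpyKe3+vnno3GBgbOlxqWmqKeHd3d3h6iFc3PXt4Kmpoa3yOfnpGBgc3JjuPu2hIeomHd2d5eYl4N0hOeldId2ZZa1kaCBc5WVl6XY2ZSWqKiXh4aGdYV0pbm2lYSGh3d1l7e22beThZaop6aVhZeXh4eYh4Y="/>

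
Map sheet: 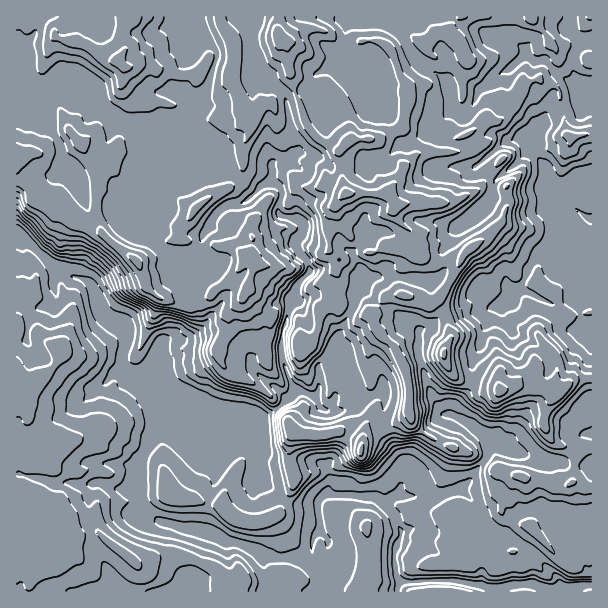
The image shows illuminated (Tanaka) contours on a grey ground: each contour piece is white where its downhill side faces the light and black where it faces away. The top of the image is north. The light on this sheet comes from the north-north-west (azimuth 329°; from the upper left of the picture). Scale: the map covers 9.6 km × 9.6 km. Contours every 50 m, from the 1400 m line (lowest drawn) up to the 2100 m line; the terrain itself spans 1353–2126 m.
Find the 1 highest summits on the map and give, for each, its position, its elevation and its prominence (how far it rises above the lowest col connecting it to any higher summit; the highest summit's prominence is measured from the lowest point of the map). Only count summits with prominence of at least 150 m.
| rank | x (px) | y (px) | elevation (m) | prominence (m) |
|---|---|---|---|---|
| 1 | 279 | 35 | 2126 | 773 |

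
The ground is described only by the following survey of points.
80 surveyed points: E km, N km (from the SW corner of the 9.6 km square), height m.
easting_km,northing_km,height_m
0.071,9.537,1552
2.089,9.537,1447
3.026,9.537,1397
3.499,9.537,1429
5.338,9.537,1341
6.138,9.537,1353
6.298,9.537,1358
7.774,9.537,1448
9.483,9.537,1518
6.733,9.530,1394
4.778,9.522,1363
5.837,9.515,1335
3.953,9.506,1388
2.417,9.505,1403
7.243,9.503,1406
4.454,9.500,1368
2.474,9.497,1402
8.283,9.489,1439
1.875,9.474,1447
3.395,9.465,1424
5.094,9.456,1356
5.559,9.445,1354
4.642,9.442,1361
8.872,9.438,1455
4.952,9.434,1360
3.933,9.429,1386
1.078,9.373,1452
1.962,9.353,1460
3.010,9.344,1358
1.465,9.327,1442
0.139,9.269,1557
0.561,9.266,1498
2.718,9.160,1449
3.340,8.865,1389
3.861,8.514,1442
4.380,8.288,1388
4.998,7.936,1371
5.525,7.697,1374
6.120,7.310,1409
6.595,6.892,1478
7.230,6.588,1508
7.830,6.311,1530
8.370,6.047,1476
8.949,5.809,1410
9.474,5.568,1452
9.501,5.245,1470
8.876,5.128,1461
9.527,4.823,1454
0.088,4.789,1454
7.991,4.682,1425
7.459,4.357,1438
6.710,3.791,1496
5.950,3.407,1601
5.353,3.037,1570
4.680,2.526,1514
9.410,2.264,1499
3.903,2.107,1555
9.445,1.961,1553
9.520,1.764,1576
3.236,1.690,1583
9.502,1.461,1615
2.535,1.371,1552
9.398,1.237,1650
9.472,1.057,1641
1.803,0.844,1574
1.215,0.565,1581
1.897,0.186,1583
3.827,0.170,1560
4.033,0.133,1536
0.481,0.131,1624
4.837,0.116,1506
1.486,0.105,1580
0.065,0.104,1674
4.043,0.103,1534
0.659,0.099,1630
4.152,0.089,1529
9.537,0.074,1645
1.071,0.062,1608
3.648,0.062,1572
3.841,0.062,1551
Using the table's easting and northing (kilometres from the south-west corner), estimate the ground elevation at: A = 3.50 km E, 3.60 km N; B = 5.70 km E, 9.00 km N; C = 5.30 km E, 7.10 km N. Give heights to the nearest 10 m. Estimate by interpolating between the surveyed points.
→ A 1550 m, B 1360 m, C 1460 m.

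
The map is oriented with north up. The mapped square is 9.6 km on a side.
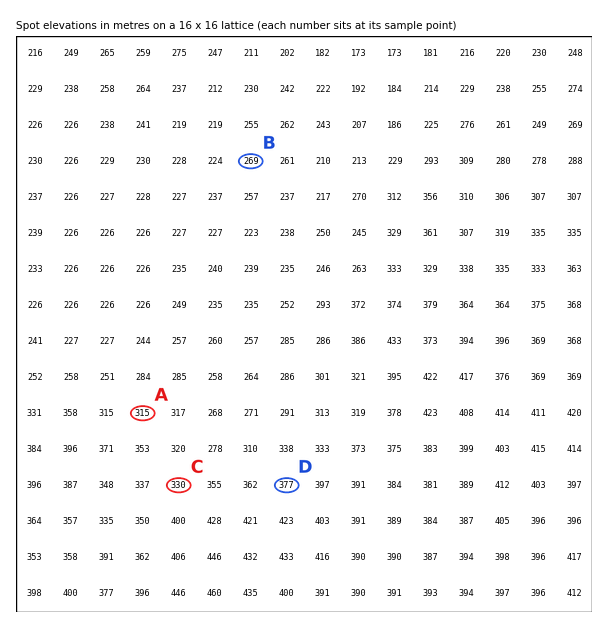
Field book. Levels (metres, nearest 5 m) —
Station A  315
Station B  270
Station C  330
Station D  375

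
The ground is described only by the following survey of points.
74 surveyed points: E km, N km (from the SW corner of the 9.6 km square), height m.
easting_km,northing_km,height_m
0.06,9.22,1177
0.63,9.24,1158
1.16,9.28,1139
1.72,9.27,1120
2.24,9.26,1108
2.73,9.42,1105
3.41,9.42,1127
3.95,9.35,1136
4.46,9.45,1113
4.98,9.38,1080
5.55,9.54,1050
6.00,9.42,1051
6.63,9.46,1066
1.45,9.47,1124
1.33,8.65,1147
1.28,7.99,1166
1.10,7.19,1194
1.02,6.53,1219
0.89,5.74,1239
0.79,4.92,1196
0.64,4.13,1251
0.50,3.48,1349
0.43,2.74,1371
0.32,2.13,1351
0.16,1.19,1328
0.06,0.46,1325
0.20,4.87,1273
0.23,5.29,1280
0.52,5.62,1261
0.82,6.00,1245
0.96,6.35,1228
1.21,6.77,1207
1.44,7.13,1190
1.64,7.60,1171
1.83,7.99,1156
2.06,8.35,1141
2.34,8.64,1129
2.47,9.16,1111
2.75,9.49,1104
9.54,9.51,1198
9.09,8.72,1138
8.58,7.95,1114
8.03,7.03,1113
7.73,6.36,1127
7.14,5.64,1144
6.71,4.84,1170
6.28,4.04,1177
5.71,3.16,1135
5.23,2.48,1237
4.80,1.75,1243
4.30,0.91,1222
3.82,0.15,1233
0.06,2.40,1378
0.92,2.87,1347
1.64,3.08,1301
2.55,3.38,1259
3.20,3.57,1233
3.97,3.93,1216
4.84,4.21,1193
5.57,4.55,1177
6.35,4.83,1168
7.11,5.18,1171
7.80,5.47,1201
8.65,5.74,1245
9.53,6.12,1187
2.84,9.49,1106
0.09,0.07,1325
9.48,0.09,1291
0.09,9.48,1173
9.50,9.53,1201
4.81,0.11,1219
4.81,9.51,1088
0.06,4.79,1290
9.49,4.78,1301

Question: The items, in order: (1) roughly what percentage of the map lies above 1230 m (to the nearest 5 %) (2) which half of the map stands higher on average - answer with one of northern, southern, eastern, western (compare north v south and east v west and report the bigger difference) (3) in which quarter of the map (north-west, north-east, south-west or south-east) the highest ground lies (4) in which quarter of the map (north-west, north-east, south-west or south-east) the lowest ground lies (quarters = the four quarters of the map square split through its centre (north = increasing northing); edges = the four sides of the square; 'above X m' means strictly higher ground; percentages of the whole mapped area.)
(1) Roughly 35 % of the ground is higher than 1230 m.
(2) Taken as a whole, the southern half is higher than the northern.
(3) Look to the south-west quarter for the highest ground.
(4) Look to the north-east quarter for the lowest ground.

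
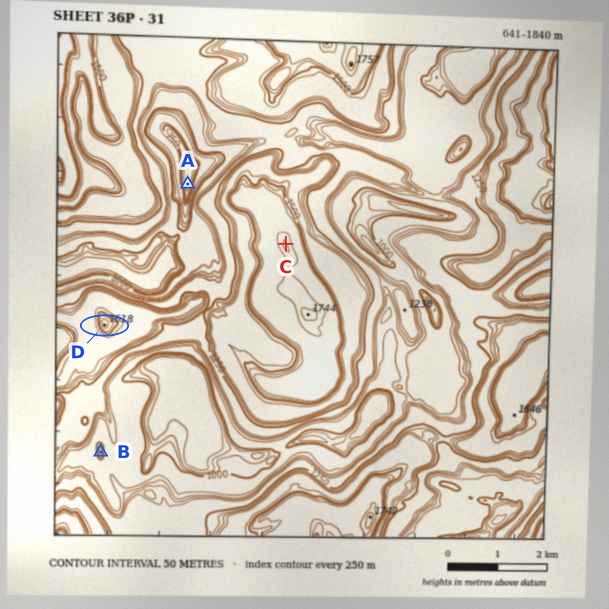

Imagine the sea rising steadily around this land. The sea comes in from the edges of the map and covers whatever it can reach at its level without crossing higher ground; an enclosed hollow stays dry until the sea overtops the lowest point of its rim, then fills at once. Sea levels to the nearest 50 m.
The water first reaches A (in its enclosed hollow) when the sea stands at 1000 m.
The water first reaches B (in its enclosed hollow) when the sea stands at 1050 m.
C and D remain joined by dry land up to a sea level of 1250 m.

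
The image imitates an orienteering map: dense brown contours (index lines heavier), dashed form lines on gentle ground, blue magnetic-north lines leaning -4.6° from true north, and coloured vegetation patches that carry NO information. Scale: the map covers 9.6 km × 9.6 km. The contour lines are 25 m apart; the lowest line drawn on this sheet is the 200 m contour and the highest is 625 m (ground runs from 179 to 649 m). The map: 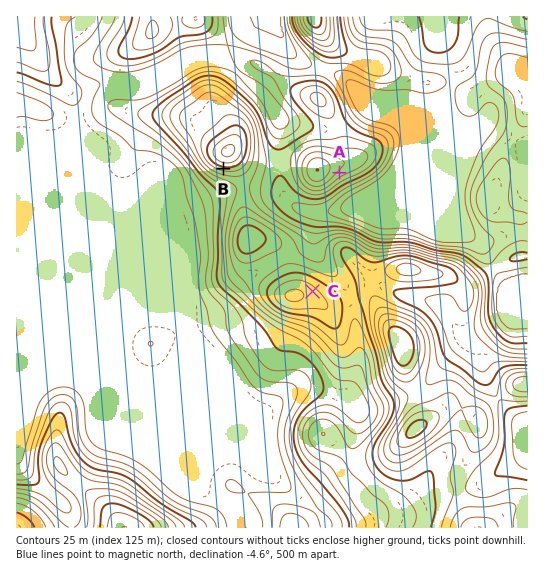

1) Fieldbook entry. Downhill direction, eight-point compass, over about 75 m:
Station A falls SE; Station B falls S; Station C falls NE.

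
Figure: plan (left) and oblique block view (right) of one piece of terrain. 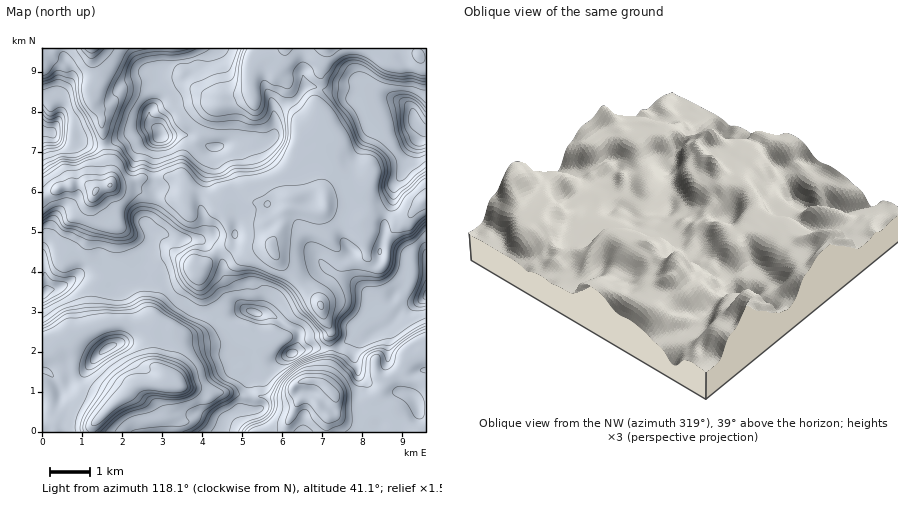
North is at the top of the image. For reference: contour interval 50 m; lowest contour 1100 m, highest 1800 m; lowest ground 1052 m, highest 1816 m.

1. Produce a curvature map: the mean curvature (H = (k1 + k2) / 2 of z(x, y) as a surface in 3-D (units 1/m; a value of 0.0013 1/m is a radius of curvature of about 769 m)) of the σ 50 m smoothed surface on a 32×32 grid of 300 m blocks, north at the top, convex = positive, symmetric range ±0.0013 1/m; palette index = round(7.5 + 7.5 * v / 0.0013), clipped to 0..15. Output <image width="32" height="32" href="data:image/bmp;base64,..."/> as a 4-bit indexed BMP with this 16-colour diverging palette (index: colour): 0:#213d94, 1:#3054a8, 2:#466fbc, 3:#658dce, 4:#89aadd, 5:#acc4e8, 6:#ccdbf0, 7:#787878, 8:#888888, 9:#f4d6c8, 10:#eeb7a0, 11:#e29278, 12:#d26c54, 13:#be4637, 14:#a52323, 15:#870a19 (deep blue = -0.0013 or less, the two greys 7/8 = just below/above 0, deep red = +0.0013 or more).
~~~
<image width="32" height="32" href="data:image/bmp;base64,Qk12AgAAAAAAAHYAAAAoAAAAIAAAACAAAAABAAQAAAAAAAACAAATCwAAEwsAABAAAAAAAAAAlD0hAKhUMAC8b0YAzo1lAN2qiQDoxKwA8NvMAHh4eACIiIgAyNb0AKC37gB4kuIAVGzSADdGvgAjI6UAGQqHAIeiCrdUUxipozdKpXh4h3dnmhCtqHiX6672SpNKh3dsWXuDE37cpUimxnNaK4d2m1qHp1VjEDgQiKcItRh4e6eIiHhDVlGXvaitQAJm9mZWl2vFhlEllLmIecRGSdG2eXd2/mip22m4iHb/6qqgdFd3dX/6iYdomHd1OYabrbwUNGZDVXdiJqh1VJ7UHHia1rQ0MiVkKNuHe916cIyXeHlnmJq5Is25lt2mpyBzuHeN/Giqq6urhKp1a9RldcmJTbzmeIiIqCKHrOpEeYjLqVWyeXiHiMQjmEc0ZpqHZAt2tXeIiIiUFYlVg4aqd3ZLiZeZu6qYa5x1eFWIt05mitqryWQRqLyqxqh1h3Z2ZaQ8+BRWLNukKZV4eImIh3a1JWtomVvJVVtXeIh2ZYh2aFRYuAuGRmZ3Z3d4V5WIdn4kcDYgWImWRzRmeIh2h3S/olZmlmkVM0vYNUV4iHeETMmThFYufYKrmsy2V4h4ckppWb63XHd3iciJvCd3dXW2m988dcdf+Jh4iZ92d2LchLy/PCOnzqSJmqmNVXdFyGXbDYlEiMhmlUaTXVVmOadV3SexSEl7WXVXgXybNKyHa/i70Wh2hohmWHPIS6mZiJmIS7Z0mpiGiXtllFtzq62mhEaWhkzKqYiLVXdrhI7nE1R6l2pZmprLm3J4eHhlQ3iF"/>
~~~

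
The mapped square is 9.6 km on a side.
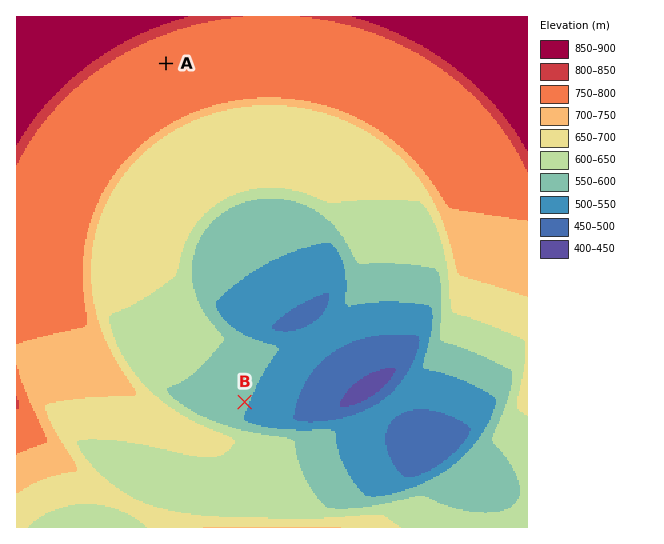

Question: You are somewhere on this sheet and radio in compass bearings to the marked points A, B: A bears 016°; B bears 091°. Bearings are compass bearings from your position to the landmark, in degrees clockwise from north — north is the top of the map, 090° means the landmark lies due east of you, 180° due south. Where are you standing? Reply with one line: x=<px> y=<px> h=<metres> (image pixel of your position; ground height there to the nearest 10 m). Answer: x=70 y=399 h=700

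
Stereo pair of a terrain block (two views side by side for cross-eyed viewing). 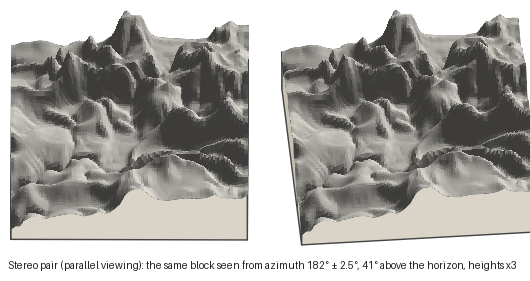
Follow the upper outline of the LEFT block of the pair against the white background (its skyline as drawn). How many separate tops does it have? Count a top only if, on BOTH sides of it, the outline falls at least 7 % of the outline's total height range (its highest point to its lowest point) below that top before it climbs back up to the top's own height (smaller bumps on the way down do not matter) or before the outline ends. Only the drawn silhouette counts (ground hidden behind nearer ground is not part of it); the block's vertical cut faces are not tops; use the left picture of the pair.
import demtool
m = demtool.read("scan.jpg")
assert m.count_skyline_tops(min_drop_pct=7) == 2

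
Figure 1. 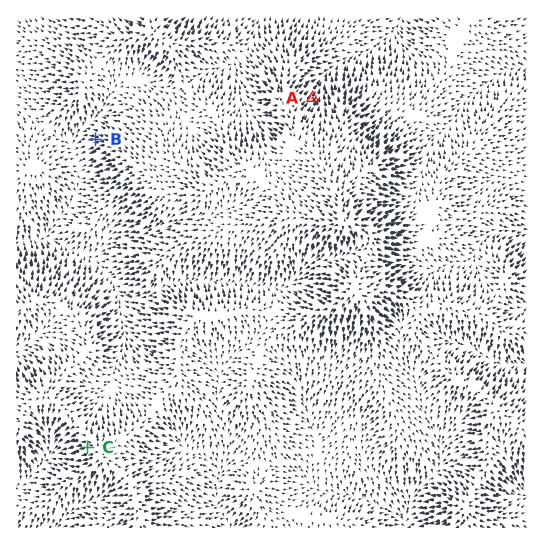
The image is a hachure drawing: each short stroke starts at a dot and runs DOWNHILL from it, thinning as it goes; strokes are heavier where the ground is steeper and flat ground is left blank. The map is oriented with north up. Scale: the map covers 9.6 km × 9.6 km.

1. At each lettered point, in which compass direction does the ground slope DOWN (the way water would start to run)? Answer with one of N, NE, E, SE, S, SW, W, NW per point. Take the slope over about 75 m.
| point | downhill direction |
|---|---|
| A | NE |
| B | W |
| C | W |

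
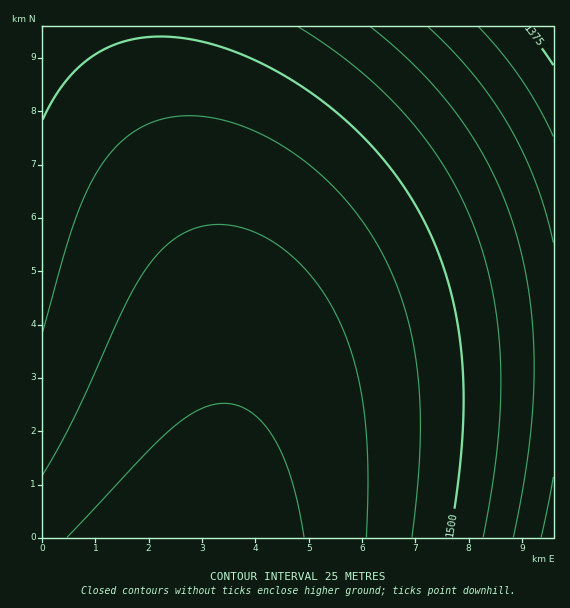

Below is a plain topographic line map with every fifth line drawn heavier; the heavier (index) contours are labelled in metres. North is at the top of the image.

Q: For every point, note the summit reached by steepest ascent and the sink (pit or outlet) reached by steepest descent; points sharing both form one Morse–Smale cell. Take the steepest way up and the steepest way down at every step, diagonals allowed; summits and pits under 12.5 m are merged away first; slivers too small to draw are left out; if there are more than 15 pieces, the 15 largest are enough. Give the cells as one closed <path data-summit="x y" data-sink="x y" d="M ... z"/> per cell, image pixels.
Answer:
<path data-summit="188 537" data-sink="553 27" d="M553 26l-396 1 1 38 8 52 15 58 28 90 10 47 6 37 0 79-8 55-13 55 3-3 20-62 15-29 22-26 23-16 45-19 60-13 69-8 93-3z"/><path data-summit="188 537" data-sink="43 27" d="M156 26l-114 1 1 511 160 0 12-49 11-78 0-46-3-28-14-72-28-90-15-58-8-52z"/><path data-summit="188 537" data-sink="553 537" d="M553 359l-72 2-89 9-60 13-45 19-31 24-18 25-17 40-15 46 347 1z"/>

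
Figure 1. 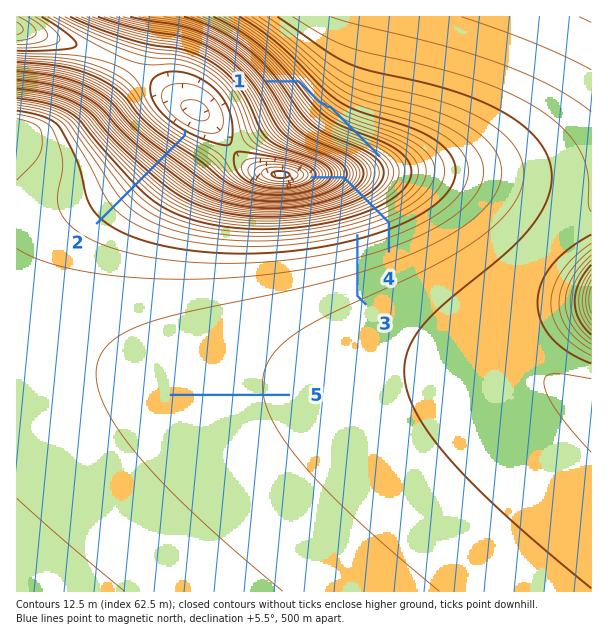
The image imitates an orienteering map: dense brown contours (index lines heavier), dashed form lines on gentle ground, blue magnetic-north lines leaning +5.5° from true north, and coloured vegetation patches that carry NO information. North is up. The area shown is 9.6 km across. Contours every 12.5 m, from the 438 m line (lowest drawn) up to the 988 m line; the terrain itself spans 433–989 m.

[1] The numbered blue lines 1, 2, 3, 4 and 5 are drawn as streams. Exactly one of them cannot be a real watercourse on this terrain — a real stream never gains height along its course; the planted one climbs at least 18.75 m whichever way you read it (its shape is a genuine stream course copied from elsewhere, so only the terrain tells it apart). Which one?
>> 1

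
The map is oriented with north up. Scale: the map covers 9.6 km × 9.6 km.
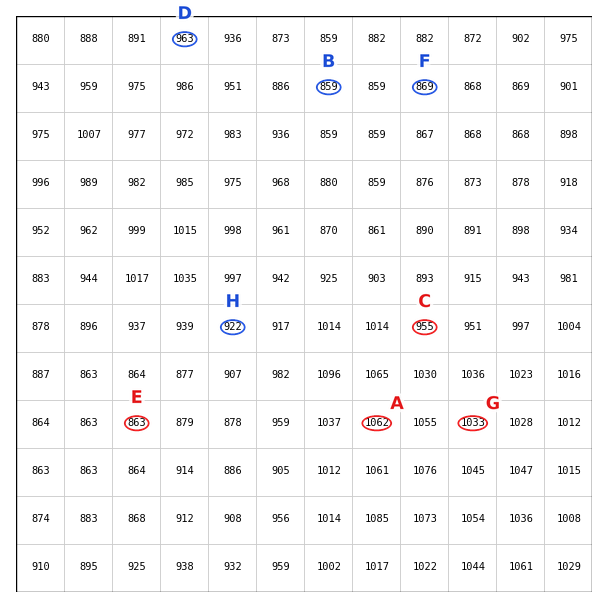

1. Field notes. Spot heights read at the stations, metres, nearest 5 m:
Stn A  1060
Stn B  860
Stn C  955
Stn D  965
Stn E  865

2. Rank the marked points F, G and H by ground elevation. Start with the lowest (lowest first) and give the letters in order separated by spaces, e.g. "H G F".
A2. F H G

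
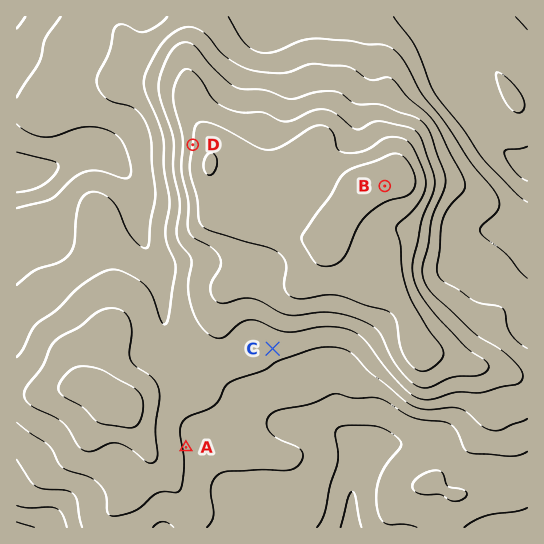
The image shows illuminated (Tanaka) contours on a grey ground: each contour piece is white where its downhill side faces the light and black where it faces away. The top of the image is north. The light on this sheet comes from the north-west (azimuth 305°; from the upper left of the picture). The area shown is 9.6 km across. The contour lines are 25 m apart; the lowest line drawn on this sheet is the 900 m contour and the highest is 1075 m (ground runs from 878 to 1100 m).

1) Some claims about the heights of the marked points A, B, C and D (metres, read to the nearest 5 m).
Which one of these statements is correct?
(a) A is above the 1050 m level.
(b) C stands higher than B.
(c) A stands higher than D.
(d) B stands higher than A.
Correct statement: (d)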